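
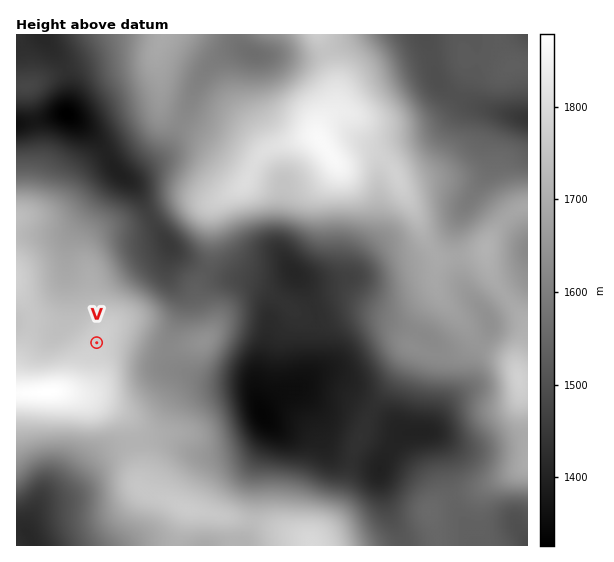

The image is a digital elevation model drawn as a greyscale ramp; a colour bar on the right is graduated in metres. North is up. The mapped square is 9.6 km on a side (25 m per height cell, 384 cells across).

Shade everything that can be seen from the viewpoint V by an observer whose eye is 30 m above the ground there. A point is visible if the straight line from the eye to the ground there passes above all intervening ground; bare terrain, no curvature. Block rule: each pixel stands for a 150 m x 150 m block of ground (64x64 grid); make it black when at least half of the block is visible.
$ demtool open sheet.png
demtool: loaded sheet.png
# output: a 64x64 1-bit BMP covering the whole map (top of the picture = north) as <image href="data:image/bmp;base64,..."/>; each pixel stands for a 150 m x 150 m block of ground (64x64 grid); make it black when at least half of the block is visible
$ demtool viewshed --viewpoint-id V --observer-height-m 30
<image width="64" height="64" href="data:image/bmp;base64,Qk0+AgAAAAAAAD4AAAAoAAAAQAAAAEAAAAABAAEAAAAAAAACAAATCwAAEwsAAAIAAAAAAAAA////AAAAAAAAAAAB+AB/8AAAAAP8AP/wAAAAA/4B/+AAAAAP/wP54AAAB///h/vAAAA////P/8AAAH//////8AAAf/P////8AAB/4P/v//4AAH+AP+f//wAAfwAf5///AAA4AB/j//8AADAAH/P//wAAeAAf+///AAB/AB/7//8AAH8AD////gAAfwAP///+AAB/AAf///4AAD8AA////gPgHgAB///+//AeAAH///7/8A4AAH///v/4DgAAf//+//gfAAA///7/+A8AAD///v/4DwAAP//+//wPgAB//49//AeAAP//D//8AcAA//8P/+AAwAH//g7/wABAA//8HP/gAAAH//gY/+AAAA//+DD/4AAB///4cP/gAAB///jg/8AAAH//+OB/gAAAf//44H8AAHB///Dg/wAB////4GD/AAP////gMP8AB////+AY/gAP////wAcAAB/////AAwAAP///94AAAAA//H/DgAAAAD/4P8MAAAAAfzg/gQAAAAD/PD8AAAAAAf/+fwAAAAAD///+AAAAAAf//HwAAAAAD//4OAAAAAAP//g4AAAAAB//8DAAAAAAH//gEAAAAAA//8AAAAAAAD//gAAAAAAAf/8AAAAAABj//wAAAAAAD///gAAAAAAP//+AAAAAAA///8AAAAAAH///wAAAAAB////gHgAAAA=="/>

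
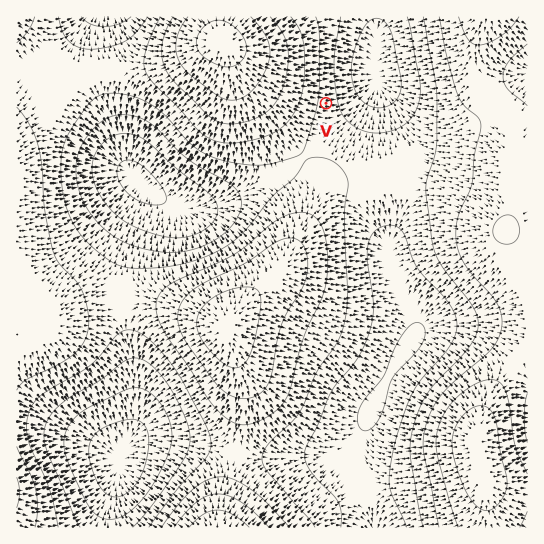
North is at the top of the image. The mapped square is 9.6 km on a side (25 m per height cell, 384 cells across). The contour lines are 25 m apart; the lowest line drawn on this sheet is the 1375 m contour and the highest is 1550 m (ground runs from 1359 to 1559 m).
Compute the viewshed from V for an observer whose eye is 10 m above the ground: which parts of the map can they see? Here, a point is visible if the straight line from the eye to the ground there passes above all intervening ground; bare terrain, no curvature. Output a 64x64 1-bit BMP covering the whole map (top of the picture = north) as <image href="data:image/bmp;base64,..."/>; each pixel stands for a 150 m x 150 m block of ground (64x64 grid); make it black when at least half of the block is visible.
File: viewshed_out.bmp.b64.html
<image width="64" height="64" href="data:image/bmp;base64,Qk0+AgAAAAAAAD4AAAAoAAAAQAAAAEAAAAABAAEAAAAAAAACAAATCwAAEwsAAAIAAAAAAAAA////AAAAAAAAAAAAAAAYAAAAAAAAABgAAAAAAAAAGAAAAAAAAAAYAAAAAAAAABgAAAAAAAAAMAAAAAAAAAAgAAAAAAAAACAAAAAAAAAAOAAAAAAAAAA+AAAAAAAAAD8AAAAAAAAAP4AAAAAAAAA/wAAAAAAAAD/gAAAAAAAAP+AAAAAAAAAf8AAAAAAAAB/wAAAAAAAAD/gAAAAAAAAP+AAAAAAAAAf4AAAAAAAAA/wAAAAAAAAB/gAAAAAAAAD/AAAAAAAAAH8AAAAAAAAAfwAAAAAAAAB/AAAAAAAAAAAAAAB4AAAAAAAAAfwAAAAAAAAP/AAAAAAAAAf8AAAAAAAAA/4AAAAAAAAB/wAABwAAAAB/wAAPgAAAAD/4AA/AAAAAD/4AH+AAAAAH/wAf4AAAAAf/AB/wAAAAA/8AH/gAAAAB/wAf+AAAAAD/AD/8AAAAAH8AP/wAAAAAPwB//AAAAAA/vP/8AAAAAB////wAAAAAD////AAAAAAP///8AAAAAA////wAAAAAD////AAAAAAP///8AAAAAB////wAAAAAP///+AAAAAA///+AAAAAAH///4AAAAAAf///gAAAAAB///+AAAAAAf///4AAAAAD////gAAAAAH///+AAAAAAD///4AAAAAAD///wAAAAAAH///AAAAAAAP//8AAAAAAAf//4A=="/>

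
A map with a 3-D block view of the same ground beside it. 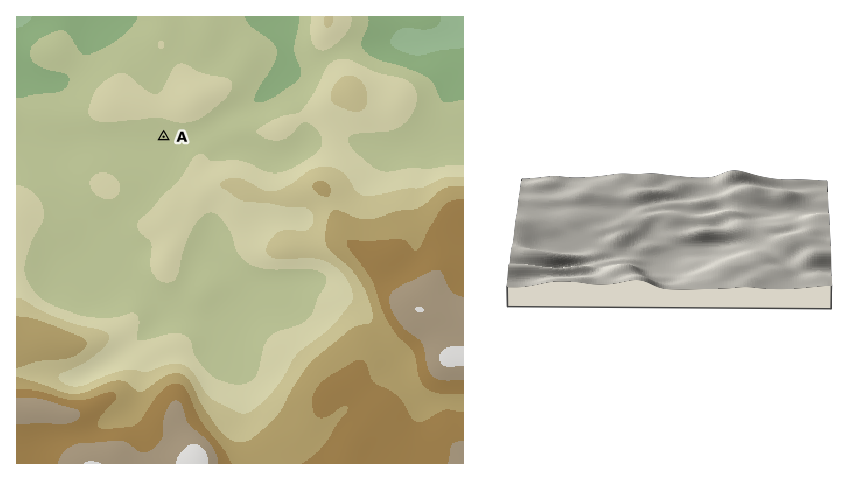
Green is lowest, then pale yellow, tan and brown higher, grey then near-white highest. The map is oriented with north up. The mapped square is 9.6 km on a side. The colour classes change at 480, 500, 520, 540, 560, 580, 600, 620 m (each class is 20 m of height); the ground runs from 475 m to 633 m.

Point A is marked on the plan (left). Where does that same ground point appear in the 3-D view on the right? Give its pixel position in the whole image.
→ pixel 620 207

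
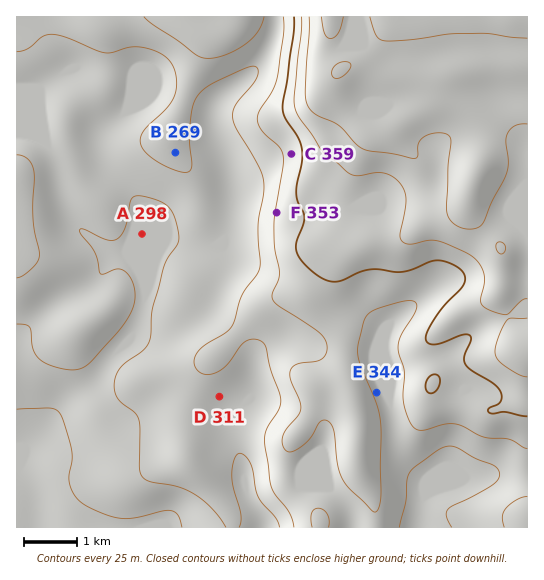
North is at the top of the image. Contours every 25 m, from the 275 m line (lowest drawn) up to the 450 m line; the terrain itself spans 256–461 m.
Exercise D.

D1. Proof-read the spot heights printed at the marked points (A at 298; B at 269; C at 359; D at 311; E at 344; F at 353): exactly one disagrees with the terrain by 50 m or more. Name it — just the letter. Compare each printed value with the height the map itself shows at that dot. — B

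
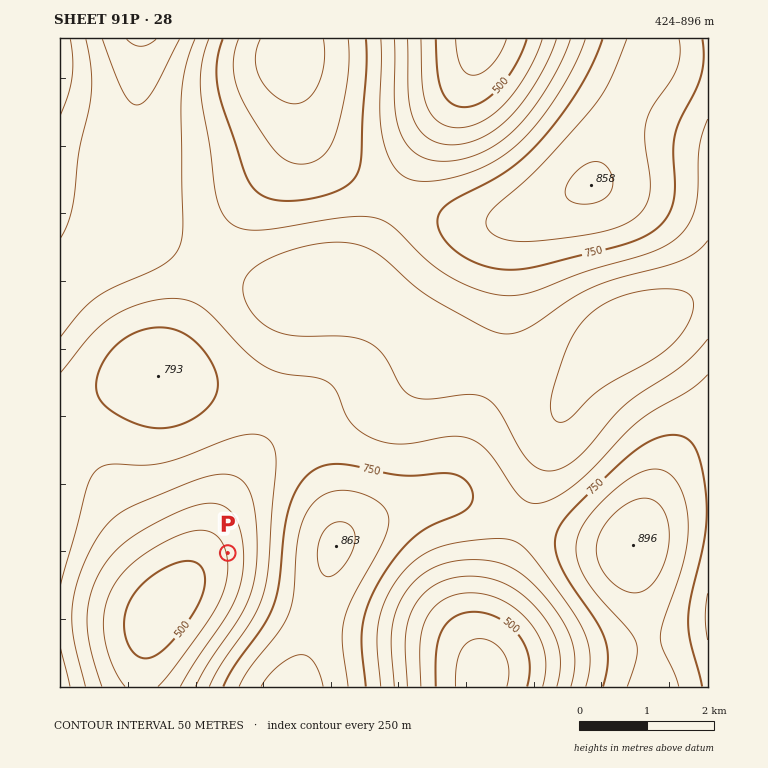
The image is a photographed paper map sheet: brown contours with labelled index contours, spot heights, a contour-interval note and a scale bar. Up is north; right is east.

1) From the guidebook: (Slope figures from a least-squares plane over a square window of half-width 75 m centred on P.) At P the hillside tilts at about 9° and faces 258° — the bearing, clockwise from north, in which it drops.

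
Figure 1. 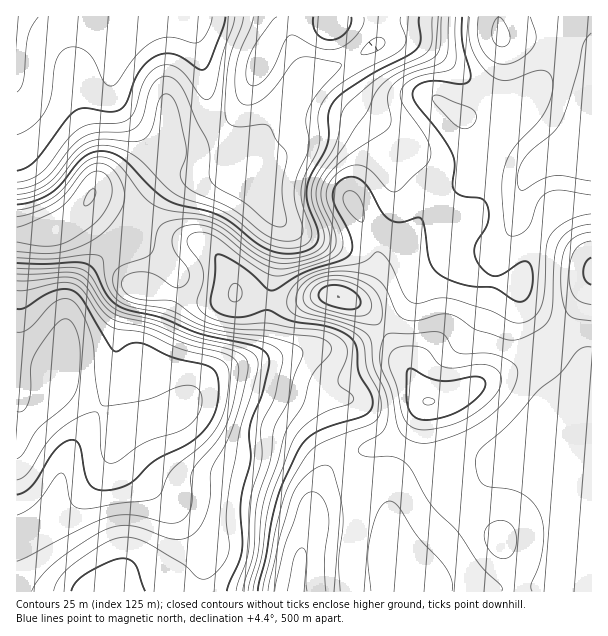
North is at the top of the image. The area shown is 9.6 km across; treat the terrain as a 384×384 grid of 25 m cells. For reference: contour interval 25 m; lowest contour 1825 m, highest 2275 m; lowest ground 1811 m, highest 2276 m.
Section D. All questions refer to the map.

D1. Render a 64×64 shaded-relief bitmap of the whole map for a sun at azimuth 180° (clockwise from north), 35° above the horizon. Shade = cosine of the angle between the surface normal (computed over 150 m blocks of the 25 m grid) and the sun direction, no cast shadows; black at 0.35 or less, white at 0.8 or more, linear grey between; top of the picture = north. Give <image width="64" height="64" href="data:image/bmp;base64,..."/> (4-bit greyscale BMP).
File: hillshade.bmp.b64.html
<image width="64" height="64" href="data:image/bmp;base64,Qk12CAAAAAAAAHYAAAAoAAAAQAAAAEAAAAABAAQAAAAAAAAIAAATCwAAEwsAABAAAAAAAAAAAAAAABEREQAiIiIAMzMzAERERABVVVUAZmZmAHd3dwCIiIgAmZmZAKqqqgC7u7sAzMzMAN3d3QDu7u4A////AHdmZmZ3d3d3d3d3ZlVVZ3d3d3d3d3d3d4iIiIiId3d3ZmZmZmd3d3d3d3dmVUVmd3d3d3d3d3d4iIiJmIiHd3dmZlVVZnd3d3d3d3ZURFZ3d3d3d3d3eIiIiZmZiIh3d2ZmVVVWZnd2Zmd3d2VEVnd3d3d3d3eIiIiZmZiIiHd3ZmZVVVVWZmZWZnd3dlVWZ3eIiId3d4iIiJmYiIiId3d3ZmVURVVVVVVWZ3d3ZlZneIiIiHd4iIiZiIiIiId3d3d2ZlVERERERVZneId2VWZ4iIiIh3iIiZiId3d3d3d3d3d2ZURERERVZmd4h3ZVZ3d3iIiIiIiZiId2Z3d3d3dmd3dlVERERWZmZ3d3dlVnd3d3iIiIiJmId2Zmd3d3d2Znd2ZUREVWZ3d3d3dmVWZnd3eIiIiImIh3ZmZ3d3d3VWd3dlVVVWZ3d3d3d2VVVmZnd4iIiIiIh3dmZnd3d3dVZnd2ZVVWZ3eIh3d2ZVVVVmd4iIiIiIiHd3d3d3d3d1VWd3dmZmZnd3d3d3ZlVEVWZ4iIiIiIh3d3d3d3d3d3VVZnd3ZmZmZmZmd3d2ZVVVZ3iImZmYh3d3d3d3d3d3dmVWZ3d3ZmZlVVVmd3dmVVVmeIiZmZiId3eHd3d3d3d3ZlVnd3d2ZlVURFVnd3dlVVZneIiZmYiIiIiId3d3d3d2VVZ3d3dmZVVERWd4d2VVVVZmd4mamZmZiIiId3d3eHZVVmd3d3dmZVREVnd3ZlVERFVWeaq6qqqZiIiHd3d4d2VVZ3iId3d2ZVVVZ3ZlVVREREV5q7u7uqmYiIiHd3iHZlVneIiIiHd2ZVVmZmZlVVVEVniqu7u7qpmIiIh3eId2ZmeIiIiIiHd2ZVZmZmZmZmZneJmZmqqqqZiIiId4h3dmd4iIiIiIiHdmZmZmd3d3eIiIh3d4iaqpmIiIiHiHd3d3iIiIiIiIh3ZmZ3d3d4iJmZh2ZVZniZmYiIiIh3d3d3eIiIiIiJmId2Znd3d3eImqmHZVVFVneIiIiIiHd3d3d4iIiIiZmZmHd3d3ZmZniZmYdmVUREVmeImYiIiIiHd3iIiImaqru6mYh3d2Zmd4iHdmZlVERFVniIiIiIiIh3iIiImau83d3MupmId3d4h3ZVVmZlVEVWZ4iIiJmIiIiIiZmrvN7v//7cu6qZmZmYdlRVZmZlVVVmZ4iImZmIiImqu8zd7////+3czMzMzLl2VEVWZmZmVVVniJmZmZiJmrze7u7u7//u3czd7u7uyoZURFZmZmZVVVaJmZmZmZmrzv//7tzMzMy7u83v//7KhmVVVVZmVVVVZ4mamZmZqqze//7cupqqqpmZm83u26h2ZlVVVVVVZmZniaqqqqu7u83d3KmHd4iIiHd4mqqHZmZmZlVVVWZmZmeJmru8zMy7qqmYd3Znd3d2ZVRERDM0VmdmZVVmZ3d3d4iZzN3u3LmHZmZmd3d3ZmVDIQAAASRWd3dmZmd4iHd3eIje7v/tuXVERWeIh3ZUQyEAAAABNGZ3d3ZneIiIiHd3eO7v/uyoZURWeJmYdUMhAAAAABNWZ3d3d3eIiZmId3Z33d3d3Kl2VWd4mZhkMQAAAAACRWd3d3d3d4iImZh3Zma7u8u7qYd3d3iIdkMQABESI0Vnh3d3d3d3d3iJmHZVRIiZmqqqmId3dmVTIQESNEVmeIiHdnd3d3d3d4mYdlQzVWd4mqqZiHdlMhAAEjRWd4mZmYdmZ3d4h3d3iZh2VDIjNFeJmZmIdlMgAAAjVmeJmqqph2Zmd4iIh3eIiHdlRAASNXiZmIdlQhAAEjVneImaqph2ZmZ3iIiIiIiIiHdmAAATV4iId2VDIiI0Vnd4iIiIh2ZmZnd4iZiIiImZmYgAABJGd3dmVEREVVZnd4d3ZmZmVmZmZ3eIiIh4iaqqqiIRESRWZlVVVmZmd3d4h3ZURERVZmZmd3iIh3eJqqqqRDMhIjRERVZnd3d3d3iHdUMjNFVmZmZ3d4h3d3iZqqpmVDIREiNFZniIh3d3eId2QyM0Vmd2Znd4d3d2d4iZmWZlQxAAEkVniIh3eId4iHdUQ0VWd3d3eIiId2Zmd4iIZmZUIQASNWd4d3eIiIiIh3ZVVWZ3d4iImIiHdmZmd3dmZmVCERI1Z3d3d4iIiIiIh3ZmZnd4iZmZiId2ZWZnd2ZmZlQyI0Vnd3dneJmIiIiId2Zmd4iZmZiIiHdmZmd3ZmZmZURERWd3dmd4mZmHd3d3dmZ3iZmZiIiId3ZmZ3dmd3dmVVVWZ3d2ZniZmYh3ZmZmZ3iJmZh3d3iId3Z3d3d3d3ZmZmZmdmZmd5mpmHdlVVVmeImYh2ZneIiHd3d3d3d3d3ZmZmZmZmZ3iaqZh2VERFVmZ2ZlVWd4iIh3d3d3d3d3d3ZmVVVVZnd4mZmIdlRDM0REMzRWZ4mZmIh3d3d3d3d3d2VURFVmd3eJmZmIdlQyIhERI1aJmqqZiId3d3d3d3d3ZURERWZmZ3iJmZmYdkMhEREkZ4mqqqmYh3d3d3d3d3dmVERVZmZmd4iaq7qYZUMyI0V4maqqmZiId3d3dmZ3d3ZVVVZmZVZneJmru6mHZlVVZniZmZmIiIh3d3d2Znd3d2ZmZmZlVWZ4iZq7qpmId3d3eIiIiIiIh3d3d3d3d3d3d2Z3d2ZmZneIiZmZmYiIh3d3d3d3d3d3d3d3d3d3d3d3d3d3ZmZnd3iIiZiIiIiHd3d3d3d3d3d3"/>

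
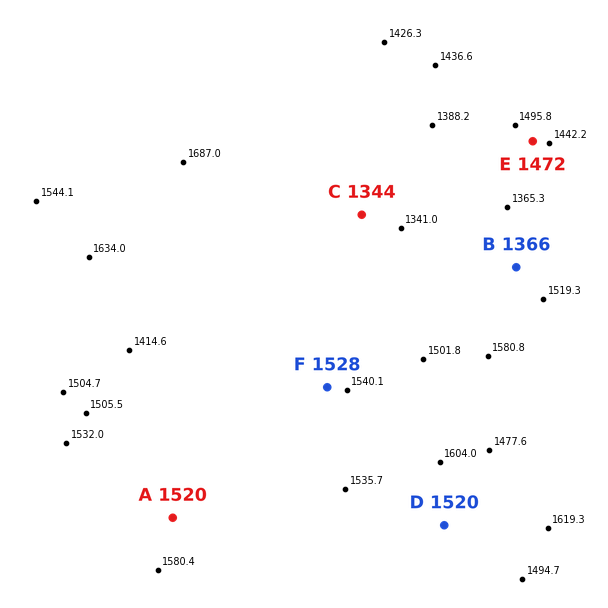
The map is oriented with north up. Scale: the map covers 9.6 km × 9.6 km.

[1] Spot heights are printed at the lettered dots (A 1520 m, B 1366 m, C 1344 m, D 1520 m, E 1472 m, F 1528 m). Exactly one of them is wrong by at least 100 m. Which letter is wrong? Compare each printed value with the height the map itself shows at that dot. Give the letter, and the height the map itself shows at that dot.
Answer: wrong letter B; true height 1491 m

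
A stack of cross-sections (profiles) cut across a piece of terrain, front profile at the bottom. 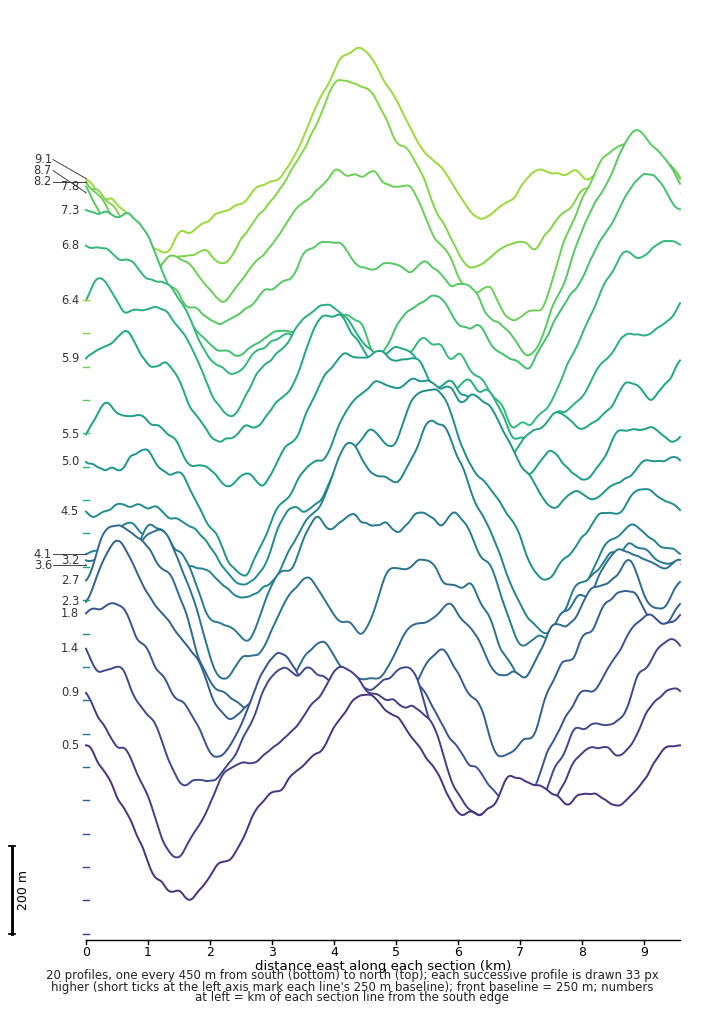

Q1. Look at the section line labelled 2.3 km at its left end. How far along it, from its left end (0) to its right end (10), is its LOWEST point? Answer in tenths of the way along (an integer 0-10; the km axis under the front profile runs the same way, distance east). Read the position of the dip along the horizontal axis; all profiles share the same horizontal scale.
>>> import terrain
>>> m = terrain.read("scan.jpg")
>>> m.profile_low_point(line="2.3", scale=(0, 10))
7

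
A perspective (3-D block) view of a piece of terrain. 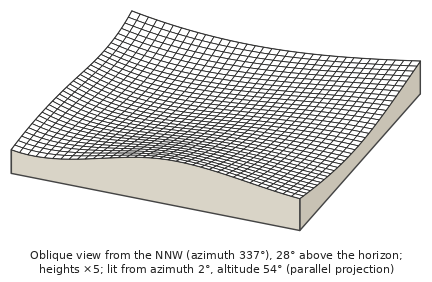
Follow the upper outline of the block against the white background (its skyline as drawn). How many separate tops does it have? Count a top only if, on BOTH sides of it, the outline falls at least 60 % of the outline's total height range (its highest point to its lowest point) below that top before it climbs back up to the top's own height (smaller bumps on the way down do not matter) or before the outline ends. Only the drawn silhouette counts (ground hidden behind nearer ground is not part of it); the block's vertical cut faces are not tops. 0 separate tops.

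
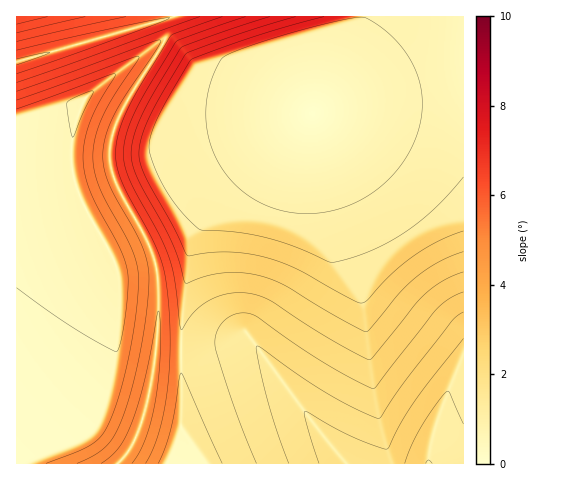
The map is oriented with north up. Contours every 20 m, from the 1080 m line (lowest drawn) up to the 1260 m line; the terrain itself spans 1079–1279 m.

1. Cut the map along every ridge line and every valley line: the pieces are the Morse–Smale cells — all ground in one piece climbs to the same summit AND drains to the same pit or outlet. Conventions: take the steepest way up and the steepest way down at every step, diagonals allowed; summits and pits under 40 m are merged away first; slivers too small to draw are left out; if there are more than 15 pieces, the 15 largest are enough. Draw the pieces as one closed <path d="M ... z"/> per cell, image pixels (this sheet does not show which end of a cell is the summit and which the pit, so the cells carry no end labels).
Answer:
<path d="M463 16l-100 0-20 44-28 51-56 50-67 70-2 5-1 36-7 53 0 107-11 24 0 8 293-1z"/><path d="M362 16l-191 0-11 5 5 17-1 4-37 59-12 24-6 23 1 19 5 15 33 60 7 18 3 19-1 63-8 54-14 44-16 24 50 0 13-32 0-107 7-53 1-36 2-5 67-70 56-50 30-56 16-34z"/><path d="M159 21l-143 41 1 57 63-10-9 34 1 30 8 26 34 63-44 52-26 44-10 28-6 24-5 37 1 17 94 0 15-19 11-31 7-30 6-42 1-63-3-19-7-18-33-60-5-15-1-19 6-23 12-24 37-59 1-4z"/><path d="M80 108l-64 11 1 345 6-1 5-53 6-24 10-28 26-44 22-28 22-23-34-64-8-26-1-30z"/><path d="M169 16l-152 0-1 45 145-40z"/>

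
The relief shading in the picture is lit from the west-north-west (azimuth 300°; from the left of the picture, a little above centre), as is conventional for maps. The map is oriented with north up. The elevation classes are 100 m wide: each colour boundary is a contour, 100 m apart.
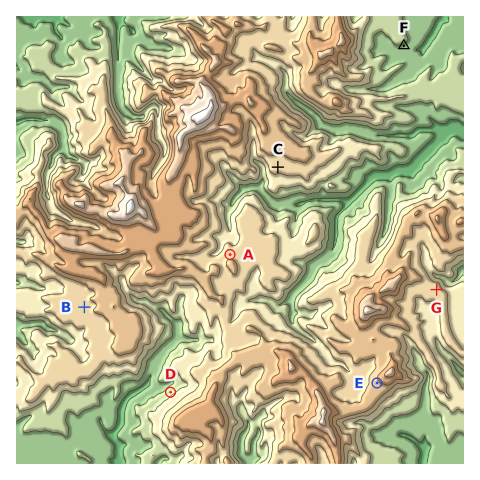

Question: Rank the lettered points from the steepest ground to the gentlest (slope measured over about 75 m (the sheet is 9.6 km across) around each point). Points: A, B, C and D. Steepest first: D A C B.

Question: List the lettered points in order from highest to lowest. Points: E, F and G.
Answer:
E G F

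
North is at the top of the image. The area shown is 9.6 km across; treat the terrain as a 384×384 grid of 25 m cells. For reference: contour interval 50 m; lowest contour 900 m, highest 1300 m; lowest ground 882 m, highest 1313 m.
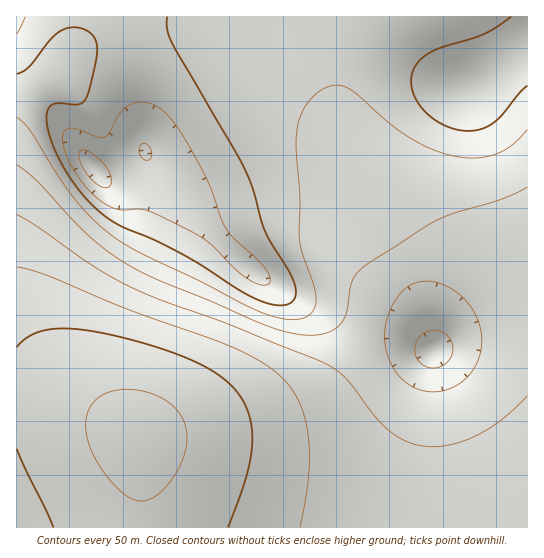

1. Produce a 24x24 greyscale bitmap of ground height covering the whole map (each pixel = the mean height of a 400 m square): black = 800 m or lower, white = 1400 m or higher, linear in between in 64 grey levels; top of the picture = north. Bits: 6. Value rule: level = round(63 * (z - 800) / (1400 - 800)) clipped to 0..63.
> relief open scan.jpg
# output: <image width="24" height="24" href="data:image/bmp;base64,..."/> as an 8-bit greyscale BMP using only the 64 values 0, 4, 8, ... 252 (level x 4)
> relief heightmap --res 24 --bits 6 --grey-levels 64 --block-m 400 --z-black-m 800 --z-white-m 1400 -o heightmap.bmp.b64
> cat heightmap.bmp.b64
<image width="24" height="24" href="data:image/bmp;base64,Qk12BgAAAAAAADYEAAAoAAAAGAAAABgAAAABAAgAAAAAAEACAAATCwAAEwsAAAABAAAAAAAAAAAAAAEBAQACAgIAAwMDAAQEBAAFBQUABgYGAAcHBwAICAgACQkJAAoKCgALCwsADAwMAA0NDQAODg4ADw8PABAQEAAREREAEhISABMTEwAUFBQAFRUVABYWFgAXFxcAGBgYABkZGQAaGhoAGxsbABwcHAAdHR0AHh4eAB8fHwAgICAAISEhACIiIgAjIyMAJCQkACUlJQAmJiYAJycnACgoKAApKSkAKioqACsrKwAsLCwALS0tAC4uLgAvLy8AMDAwADExMQAyMjIAMzMzADQ0NAA1NTUANjY2ADc3NwA4ODgAOTk5ADo6OgA7OzsAPDw8AD09PQA+Pj4APz8/AEBAQABBQUEAQkJCAENDQwBEREQARUVFAEZGRgBHR0cASEhIAElJSQBKSkoAS0tLAExMTABNTU0ATk5OAE9PTwBQUFAAUVFRAFJSUgBTU1MAVFRUAFVVVQBWVlYAV1dXAFhYWABZWVkAWlpaAFtbWwBcXFwAXV1dAF5eXgBfX18AYGBgAGFhYQBiYmIAY2NjAGRkZABlZWUAZmZmAGdnZwBoaGgAaWlpAGpqagBra2sAbGxsAG1tbQBubm4Ab29vAHBwcABxcXEAcnJyAHNzcwB0dHQAdXV1AHZ2dgB3d3cAeHh4AHl5eQB6enoAe3t7AHx8fAB9fX0Afn5+AH9/fwCAgIAAgYGBAIKCggCDg4MAhISEAIWFhQCGhoYAh4eHAIiIiACJiYkAioqKAIuLiwCMjIwAjY2NAI6OjgCPj48AkJCQAJGRkQCSkpIAk5OTAJSUlACVlZUAlpaWAJeXlwCYmJgAmZmZAJqamgCbm5sAnJycAJ2dnQCenp4An5+fAKCgoAChoaEAoqKiAKOjowCkpKQApaWlAKampgCnp6cAqKioAKmpqQCqqqoAq6urAKysrACtra0Arq6uAK+vrwCwsLAAsbGxALKysgCzs7MAtLS0ALW1tQC2trYAt7e3ALi4uAC5ubkAurq6ALu7uwC8vLwAvb29AL6+vgC/v78AwMDAAMHBwQDCwsIAw8PDAMTExADFxcUAxsbGAMfHxwDIyMgAycnJAMrKygDLy8sAzMzMAM3NzQDOzs4Az8/PANDQ0ADR0dEA0tLSANPT0wDU1NQA1dXVANbW1gDX19cA2NjYANnZ2QDa2toA29vbANzc3ADd3d0A3t7eAN/f3wDg4OAA4eHhAOLi4gDj4+MA5OTkAOXl5QDm5uYA5+fnAOjo6ADp6ekA6urqAOvr6wDs7OwA7e3tAO7u7gDv7+8A8PDwAPHx8QDy8vIA8/PzAPT09AD19fUA9vb2APf39wD4+PgA+fn5APr6+gD7+/sA/Pz8AP39/QD+/v4A////ALS8xMjQ0NDMyMC8tKyopKCgnJycnKCgoLjAyMzQ1NDQzMS8tLCopKCcnJycnJycoLzEyNDU1NTQzMjAuLCopKCcmJiYmJicnMDIzNDU2NjU0MjAuLCopJyYmJSUlJiYmMTI0NTU2NjU0MjAuLCopJyYlJCQkJSUmMTI0NTU1NTUzMjAuLCooJiUkIyIiIyQlMTIzNDQ0NDMyMS8tKyknJSQiIB8gISMkMDEyMzMzMjEwLi0rKSclJCIgHRscICIjMDAxMTEwLy4tKyknJSMiIiEfGxgbHyEjLy8vLy4tKyooJiMgHR0eICAfHRscHyEiLS0tLCooJiQiHxsXFRgcHyAgHx4fICEiKysqKCYjIR4bFxIQEhgdHyAgIB8gICEiKSgnJCEeGxgVEQ8QFRodHx8gICAgISEiJyUjIBwYFRMRDxATFxsdHh8fICAgICEhJSMgGxQSEQ8PEBIVGBsdHh4fHx8gICAhIiAbEg0ODg0OEBMWGBscHR4eHx8fHx8gIB0VCwsMDA0PERQXGRscHR0eHh0dHR0eHhkPCw0LCw0QExUXGRscHB0dHBsaGhocGxUPEA8MDA8SFBYYGhsbHBwbGhgWFhcZGRUUFBEPDxEUFhcYGRobGxsZFxQSEhQXFxYWFRMREhMVFhcYGRoaGhoYFRMRERIVFRYWFRQTExQWFxgYGRkaGhkYFRMSEhITExUWFRUUFBUWFxcYGRkZGRkYFxUUFBMTERQVFRUVFRUWFhcYGBkZGRkZGBgXFhUUA=="/>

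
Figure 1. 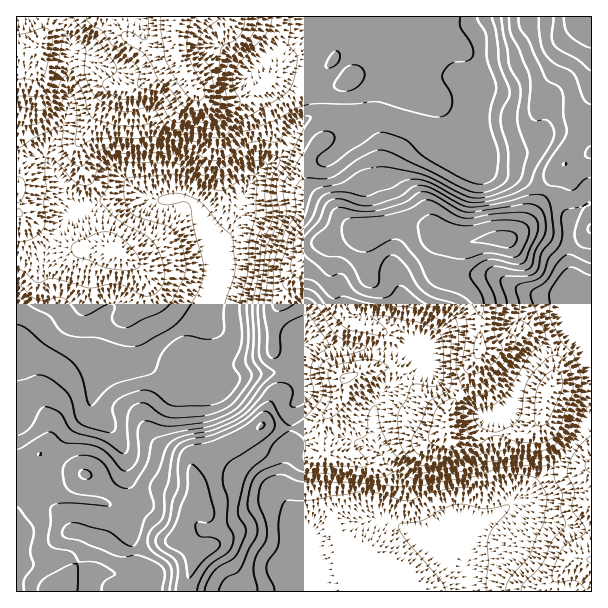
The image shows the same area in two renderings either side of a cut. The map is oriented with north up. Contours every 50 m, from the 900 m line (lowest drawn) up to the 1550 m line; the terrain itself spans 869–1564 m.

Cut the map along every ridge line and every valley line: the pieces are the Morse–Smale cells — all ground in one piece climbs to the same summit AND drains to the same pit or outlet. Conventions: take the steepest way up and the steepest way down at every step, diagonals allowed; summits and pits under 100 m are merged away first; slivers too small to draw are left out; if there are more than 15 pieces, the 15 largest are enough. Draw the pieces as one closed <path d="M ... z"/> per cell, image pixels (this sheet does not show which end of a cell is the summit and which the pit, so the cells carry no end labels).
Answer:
<path d="M333 115l-16 0-12 5-11 12-12 23-24 16-16 26-4 16-8 15-10 11-8 20-4-10-4-31-8-14-11-6-29 2-15-4-18 0-28 8-17 0-12-12-16-28-5-6-24 2-5 2 1 430 117-1 0-9-2-6 2-3 0-16-6-33-12-16-12-5 6-3 12-21 4-24-14-26-16-13-5-8 5-22 0-12-21-25 14 1 34 12 21 2 15 8 18 14 9 2 30-2 18-8 12-4 27-1 20-6 7 10 4 15-12 15-1 21 18-1 9-5 18-17 7-22 4-5 31-11 12 0 8 3 31 33 16 11 1 17 9 7 18 0 22-5 26 0 13-6 6-5 6-24 8-21 0-8-6-13-15-19-9-3-9 3-14 9-9 3-12 0 1-37-3-10-14-16-18-10-2-6 1-13 5-12 3-3 18 0 9-2 29 0 16-10 15 0 9 4 35 0 8-6 0-24-4 0-18 14-10-17-8-8-31-17-24-2-50-20-13-8-14-16-9-4-25-8-17 0-9 4-6 0-7-4z"/><path d="M591 229l-7 5-35 0-9-4-15 0-16 10-29 0-9 2-18 0-7 9-2 13 2 12 18 10 14 16 3 10-1 36 12 1 32-15 9 3 9 10 11 18 1 12-8 21-5 21-7 8-13 6-26 0-22 5-18 0-9-7-1-17-16-11-31-33-8-3-12 0-31 11-4 5-7 22-18 17-9 5-19 2 0 15-8 38 0 13 28 44 10 31 4 22 268-1z"/><path d="M468 16l-451 0-1 145 29-3 5 6 16 28 12 12 17 0 28-8 18 0 15 4 29-2 6 2 5 4 8 14 2 10 0 14 6 17 8-20 10-11 8-15 10-28 13-17 15-8 6-5 12-23 11-12 12-5 25 1 12 6 6 0 9-4 17 0 25 8 15 8 9 2 14-2 9-4 8-10 4-10 0-17 8-16 3-20-3-21-9-13z"/><path d="M89 350l-11 1 18 23 0 12-5 22 5 8 16 13 14 26-4 24-12 21-6 3 12 5 12 16 6 33 0 16-2 3 2 6 0 9 52 1 1-10 9-28-15-15 0-6 6-21 12-14-5-28 24-20 34-17 9-7 29 2 2-21 12-15-4-15-7-10-20 6-27 1-12 4-18 8-30 2-9-2-18-14-15-8-21-2z"/><path d="M591 16l-121 0-1 7 9 13 3 15-3 26-8 16 0 17-4 10-8 10-15 6-17-2 2 7 10 9 20 8 39 16 24 2 31 17 8 8 10 17 9-8 12-6z"/><path d="M272 426l-11 0-9 7-34 17-24 20 5 28-12 14-6 21 0 6 15 15-9 28 1 10 136-1-4-21-10-31-28-44 0-13 8-38 0-15z"/>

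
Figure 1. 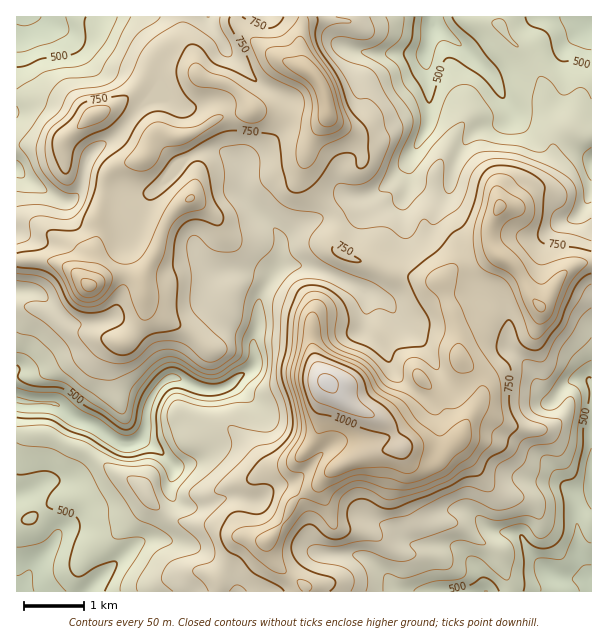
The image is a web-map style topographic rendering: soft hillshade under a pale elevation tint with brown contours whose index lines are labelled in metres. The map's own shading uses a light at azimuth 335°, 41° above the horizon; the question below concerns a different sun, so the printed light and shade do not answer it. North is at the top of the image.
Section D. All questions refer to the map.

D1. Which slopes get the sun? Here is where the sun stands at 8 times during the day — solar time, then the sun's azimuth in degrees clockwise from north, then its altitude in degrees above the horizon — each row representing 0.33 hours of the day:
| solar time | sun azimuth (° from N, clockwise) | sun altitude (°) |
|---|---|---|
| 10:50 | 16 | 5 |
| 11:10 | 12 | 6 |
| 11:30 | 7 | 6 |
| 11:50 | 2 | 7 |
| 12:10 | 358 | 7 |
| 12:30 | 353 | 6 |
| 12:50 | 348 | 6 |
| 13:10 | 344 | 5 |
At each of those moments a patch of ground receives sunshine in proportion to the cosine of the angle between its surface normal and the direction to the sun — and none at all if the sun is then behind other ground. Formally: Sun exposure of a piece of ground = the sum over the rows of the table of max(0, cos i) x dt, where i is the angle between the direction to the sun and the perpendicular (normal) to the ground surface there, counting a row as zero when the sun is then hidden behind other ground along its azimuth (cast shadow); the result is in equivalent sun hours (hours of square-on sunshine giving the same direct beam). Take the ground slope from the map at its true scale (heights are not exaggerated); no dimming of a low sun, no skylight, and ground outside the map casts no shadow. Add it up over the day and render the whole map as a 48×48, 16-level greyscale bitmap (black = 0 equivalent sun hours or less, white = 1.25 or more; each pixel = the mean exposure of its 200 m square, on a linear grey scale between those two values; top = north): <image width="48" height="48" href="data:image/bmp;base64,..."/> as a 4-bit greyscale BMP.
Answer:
<image width="48" height="48" href="data:image/bmp;base64,Qk32BAAAAAAAAHYAAAAoAAAAMAAAADAAAAABAAQAAAAAAIAEAAATCwAAEwsAABAAAAAAAAAAAAAAABEREQAiIiIAMzMzAERERABVVVUAZmZmAHd3dwCIiIgAmZmZAKqqqgC7u7sAzMzMAN3d3QDu7u4A////ACIQABVUMhEAEQAAAkIQAAAAAAAAASEjMxEiEAFnZUMjUgAAJnQQAAAAAAAAAhAAEQAkQgAVdniZYQABMhAAAAAAAAAAEQAAEAAEVCEBNodkIAAAAAAAAAAAAAAAIQAAEAABRUMQAAAAEiRjAAAAAAAAAAAAAAAAEBEAEzMgAAEjR5rJEAAAAAAAAAAAAAASIUMQATIhAEiHiJqYMAAAAAAAAAAAAAAjI1UyIiEAA5URNmRGYQAAAAAAAAAAARNDJBI0QyAANndmQQACQhAAAAAAAAAAJEQgEwABERAldlaYh1MQACEAAAAAAAAAAQAAAgAAABWru0AleJdTEAMxAAABIQAAAAAAEgAAATMQIwABNXiZhAABIhERNAAAAAAAERABRBAAAAEiI0iqlyAAACVmVjESEAABImVWMAAAAAJEM1eGVBAAAAOamHUxATQyIqhhAAAAABI1ZWZTIQAAAUeYh5ghN5qEISAAAAAAAAMyN4dBEQABSbuYVHhSQyEkMgAAAAAAAAAAAFYxAAATSv+zFVVUMhACQgAAAAAAAAAAABeCEjNFecxRViJGQQAAEQAAAAAAAAAAAAFkVnrf/aZIlAFHYgAAAAAAAAAAAAAAAAEUeL///YWbczR3cwAAAAAAAAARAAACVTETRq3u2VaZVXdkIAAAAAAAAAJlAAAmdRA0RFVVZUZkRVZCAAAAAQAAAAAjABNmQhEjRWUjRWUyIkVCAAAAABAAAAABATRUMzETaKZWZlQhElUyAAEQABAAAAABEzMzMyElacy5QhEREkQxACdAAAAAAjEBNEMyNEEWi/+SAAASEjMgAFlxAAAAO9lEUzQiI0MTapMAABNGdkIQAGiWADM33amYghEAAAERIQABJFZnmGQQFoebldyZh2ZmdSAAABIRIRI2ZlVmd2QjmWaKzHU1iXVEViAAATMyEkVmZlVlZ2UzMRSKqiSLpjRDRjAAAkVCABRkRmZlV3ZSAAFGqHmpiVRDRlAAJlQgAAAjRWd2Z4d0ABIQKKphBXQzJIYid0IAAAASEkRnZnZmeHQRFqYQAWMhAWqXUxEBEAAAADRWVGZXqpVGVkEAADIAAASXQgARIQAAAARlQ1Z6qHm7hwARECcxAAAmIAASIQABIQFYdFit/v/IdQIhEASYUgAAAAABIxAAIxAnlkiu/9pmQFVTEABIYwAAAAABMxAAFEEDmFWrzJVDEXebYQAWhnuTAAAAEiABRVUhd2NWeGVURWactiACi7mIUhABABEnllVkVmQzVUVmZSRWjOpCRmMRRDVSAAJpdniHVVZnYzRWZVVWnv/FIzIAADlgAAOHVniHZWZnUjRFVXd4q7upQzIBNZcQAAenVmV3ZmeWIzRVZpmbyoZWUzRXvZIAAW3IiZdnZWmCEjRneJqqqYh2ZDWJlyATec2lQ0VEVoUQEjVomYmYdmd2d0R4YgF8uJcQAAABSFABI1VViGd3U0Z3iYeJYCe8qVEAASEjVQABJXdlVlVTI1ZneId4U2mpd0IjRlQiMQI0RVZlQw=="/>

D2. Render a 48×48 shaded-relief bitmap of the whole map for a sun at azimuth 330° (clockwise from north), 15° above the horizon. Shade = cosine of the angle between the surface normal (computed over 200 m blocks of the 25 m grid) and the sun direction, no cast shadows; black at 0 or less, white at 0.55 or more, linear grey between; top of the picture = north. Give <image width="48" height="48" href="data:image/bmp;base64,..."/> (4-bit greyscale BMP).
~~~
<image width="48" height="48" href="data:image/bmp;base64,Qk32BAAAAAAAAHYAAAAoAAAAMAAAADAAAAABAAQAAAAAAIAEAAATCwAAEwsAABAAAAAAAAAAAAAAABEREQAiIiIAMzMzAERERABVVVUAZmZmAHd3dwCIiIgAmZmZAKqqqgC7u7sAzMzMAN3d3QDu7u4A////AHh2U2vLqXdmdlVDWah2VVMhAAEjVVZ3ZmiYdEi8upmIhmVEaaqYZUQyERIzVEVlVUaalkSLy7u7p1VEWJmYdUREREREVEMzRDNqqWVHq7qql1ZSNWUzM0VVVUNGZUESREM3qodUaId4mYmlAkMQJFVVRDNWZUMSRWVEeYh1RGeJq7zrIDQ0VVRFVURUISQjV4dkV4iHVHmqvLvegRNEVTEjRWVCEBQzWJmHZ3d3ZpqZmpidxiERMyAAACMzREVEV2iZiHdndpy6mHZpunIAASAAAAAkVmZUNUVnd3eap3zcy6hnd6gAABEAAAATRVQyE1RVVovv+4iqvMuqlHuTASIjMQABEjMhAVRFZ6zv/oVnirze+0jKdlVDZiAAASIhAGZnq7p2zIdmeJvf/4R5h3h2eXISIRESELuqzKYQW5iHd4m8/6Q0RFeJmqYzNFZSAO7sljIQO7maqpmazIQiRWd4mspTRXu3ELqoUhIwDPzO/sqJqnQkaKqYiKt0NFerUDEBIzRRBv/LzvyomYVFWLyneImWMzM5g0IQJERBAHthAq7rq7mIZpy3eHeHQzMSZHdlVVMgAAEQAAnt7+3MuIq6mXZ3dDIgEVZ3dlQQAAAjEAOt//7u25rMqod3djEiEUVmd3dSAAFGZBOc79qsyom8u6h2ZkABI0VmeJqnMBNohiOc3aZWmYiZqphlV2EAI1VnZVipUzV4djKL3rU0aJiIiYd2Z3MAAneHQAFoZVV3dkN739hVeJiHeId3d3YAAYiIUAA3ZVRXd1Nr3/yYeHd3Z3d3d4lQAURWdzAndVVWiGRb3/2oZWZ4hmZmVpqRAAA2rbdohFZWd2VHvMp1RWeKuXZkNYrIEFZ63bmatTVmVVVFeHZVZniby5h1V4m8lsu7zJiKuDNmVEVVd3d4iIiau6mXiIm8zMuru5d4qkJGVVZmeJqYmYiZq6qnZlaby6q83Jdnm2ATVWd2Z4mYiZmZm7zIMiJYu6vM7qd3i6MBVmZmVWeIiJmqmszrQiIjasy5nsd3ecpCV3ZmVEVneIirmbzdl2QyJruEOshmZ762VmdnZDRVNHiamKzduYdmRLhkFshUM3vIVWeIdTNEMSebl5zfyqqZdZh2NMyWMTepZmeJhzJGYwOMt4zv/cy5dHmnMY3bhCFGZVZ4mFIlZSBL2nvf/tyoY5vKQBe9t1MRIzRXmmECVlEH3Ii83bqXZLz/swBb2pqVESElipIBVmUTvJZ4q6mYd6vv+1InzLu7hVM1erYkd2ZUm6hmeZmZiIm9/+tlipiImIh2ebhFiHd2m6l3iIiJmJmr3//YZ4dlZ4qWVndUeHd3m6mIiIiImLu83e7sh4h2eJl0I1dmiHZ4q6qYiIiImczN3czMp4mpq6llVXh4qYdoq6qXd3eJqszMzMzLuYm5mpiJqYiIiHZWq6mGZ3d5qrzLu7zMy5mpiHm92nVVQyIji5dnd4dnmqqqqavMzLqql4rO2lIjMyISenVnd4h2eJmqmJvMvcuqt4rN21EjRVQieWVmZ4mHdw=="/>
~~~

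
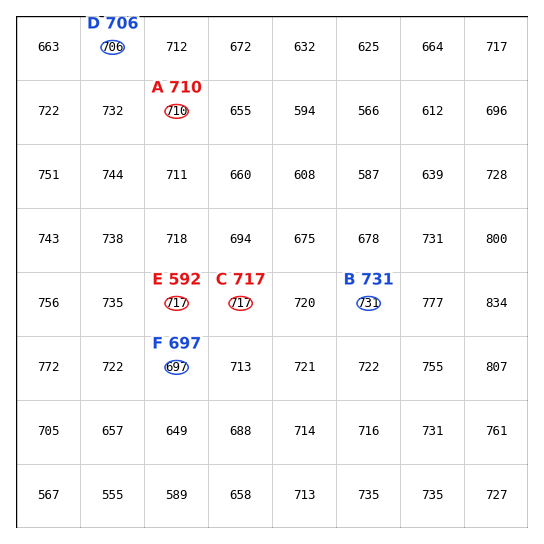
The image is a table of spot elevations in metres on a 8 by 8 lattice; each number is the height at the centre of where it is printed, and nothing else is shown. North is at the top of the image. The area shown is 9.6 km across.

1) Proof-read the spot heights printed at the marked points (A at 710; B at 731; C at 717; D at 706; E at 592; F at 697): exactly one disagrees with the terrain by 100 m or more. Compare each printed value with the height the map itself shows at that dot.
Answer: E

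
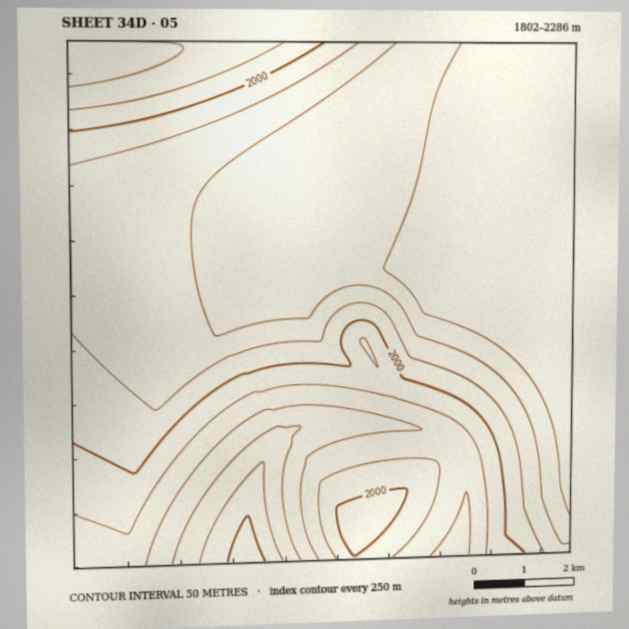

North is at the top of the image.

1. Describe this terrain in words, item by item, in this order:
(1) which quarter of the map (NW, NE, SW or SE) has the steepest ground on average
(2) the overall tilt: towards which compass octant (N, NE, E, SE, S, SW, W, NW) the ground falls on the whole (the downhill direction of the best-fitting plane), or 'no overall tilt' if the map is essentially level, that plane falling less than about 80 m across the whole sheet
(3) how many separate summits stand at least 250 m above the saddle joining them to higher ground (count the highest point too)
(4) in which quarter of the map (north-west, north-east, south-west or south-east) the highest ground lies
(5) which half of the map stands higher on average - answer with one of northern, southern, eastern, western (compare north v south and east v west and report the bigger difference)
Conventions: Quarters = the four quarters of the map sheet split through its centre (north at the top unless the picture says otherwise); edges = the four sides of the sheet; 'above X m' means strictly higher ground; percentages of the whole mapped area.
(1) Slopes are steepest in the south-east quarter.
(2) The general tilt is down to the north-east (the land rises towards the south-west).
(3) There is 1 summit with 250 m or more of prominence.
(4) The highest point lies in the south-west quarter of the map.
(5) Taken as a whole, the southern half is higher than the northern.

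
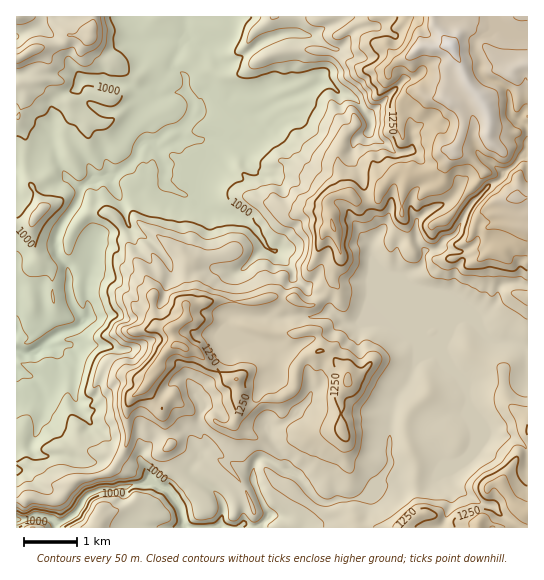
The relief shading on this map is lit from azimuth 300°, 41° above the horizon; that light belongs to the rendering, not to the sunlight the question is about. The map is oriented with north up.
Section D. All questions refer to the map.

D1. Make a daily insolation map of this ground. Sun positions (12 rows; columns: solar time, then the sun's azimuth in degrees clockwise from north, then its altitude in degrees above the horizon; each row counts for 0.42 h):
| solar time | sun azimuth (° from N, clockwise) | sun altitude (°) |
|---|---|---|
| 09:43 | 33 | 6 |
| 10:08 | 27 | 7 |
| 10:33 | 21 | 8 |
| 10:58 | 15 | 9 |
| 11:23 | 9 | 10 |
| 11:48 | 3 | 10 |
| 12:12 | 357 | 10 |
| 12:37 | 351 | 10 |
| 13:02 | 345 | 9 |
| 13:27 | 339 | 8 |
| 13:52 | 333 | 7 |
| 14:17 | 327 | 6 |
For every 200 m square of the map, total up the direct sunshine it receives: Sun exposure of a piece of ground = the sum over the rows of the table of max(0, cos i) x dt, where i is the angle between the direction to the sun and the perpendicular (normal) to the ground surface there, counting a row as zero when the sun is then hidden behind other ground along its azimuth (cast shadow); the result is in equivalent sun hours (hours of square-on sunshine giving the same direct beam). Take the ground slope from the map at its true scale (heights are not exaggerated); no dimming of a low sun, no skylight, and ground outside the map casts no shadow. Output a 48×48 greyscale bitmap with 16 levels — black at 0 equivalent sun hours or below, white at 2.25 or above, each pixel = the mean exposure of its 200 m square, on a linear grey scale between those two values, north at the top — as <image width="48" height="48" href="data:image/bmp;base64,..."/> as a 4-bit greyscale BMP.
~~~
<image width="48" height="48" href="data:image/bmp;base64,Qk32BAAAAAAAAHYAAAAoAAAAMAAAADAAAAABAAQAAAAAAIAEAAATCwAAEwsAABAAAAAAAAAAAAAAABEREQAiIiIAMzMzAERERABVVVUAZmZmAHd3dwCIiIgAmZmZAKqqqgC7u7sAzMzMAN3d3QDu7u4A////AFdAGbdDRCESEAEABZZERVV4m4EBdodqUQAAAFlkI0aBMyIxQhMyRmiIm/2rru+jFEJEEAnMtopAJGFDcTImVWdmeL//u6MBa96mUAABO4MANzFWUzNlIyI0VmeIhzMiicqKqFIAAAACUiRHI2liMzI0VVVVZ77YeFeZz9yjIQATM0RTFmICIhIzRURFVp3/dpuphUNVEAACMzMiAREREQFFVDRURFibpWhlVFd3EAIiMiAAAjEREQFEREZUQ1WJt1aahodkIABlIgABRUQzMRRERFZUVVVWUnWIZnYjEAAAEQMSMSaHZndURFVVZlVDNZdnenZSAAAQAnUgAAFWdmVERFREVVQhJ3dniENEEAQSICIkMAAVVDESNGQjRFQzjWZmhjEWkwJSAAI0WHQTVSASJGZVVVVXqndVdoNEiDAAAAEURncyJUMhI1ZmZVVWZmRVZnZXrXIAABv5RFVRE3hhE0Z2VURFRXuHdnp6vOUAAau8hldgA5zFNEVlVDRodjOIZovGIFoQSpZnZlWIR72uuGVVVEeJh1IEZVIAAASd6lRVQzIVrZqrllVVVmZVQzMgJ5q2mDNTESRCNniGZ8mIZVVURVRDIzNCE1eMqa3nRTRnZmdoqDNERVVERDIiETMzZSMgJnqVUQAAABABEQJERVREMhAAAEVFYzM0hjWu3cq8lTaLYTNERERDEAAAAkVFVEWKd7vv/+7c3s2zMkVEREMgAAAAFDITQ0Z0Z6l3mZibm6ZAMxEzMyEQAAAAAEIVMkVFd6dkNEEEu9pkAQEzIQAQASAAADNnE0RYa2clh1QiemaYADYhERElhEQRECJDIzRViINrrMqIYxEmEEQAESMAFBRVIREiQyElljrtzN78YgACMEEAEQAABFEREVIRNgACZu7c26u2EQAUdXEAAAB0EHNDRJkgF2RanbqZl2QgASUjWEAAAkAqoUYzNGnJM4i6h2d2ZUIRJYqJdxBCEiEANghzIkWbpomGVWZlRVV6usnM7Jq2ISIxAiCMiGdUciZ2ZlVVVVeZvJhnrd6HcjEkECEFmVZ2MkI0dlVVVVZYdDV4dplol3hiAAMwWkRVJTMyJmZFVVV3d2iYdnmKv+tRECQAFkRVRSM1RWVmZVVlaKmJqWe9ogNGZUEFQyREUyIkUzRFVVVVVoeKqnNYESNZpjJGUhIzMjIiRDNFVURVZWiYaJUUZDNVVjRFl0ISI2d1NVQzVVVVVVVniKdBRTEAA0NXUiEhJWQSRFZVVVVERFRFZ5kgBCEAFDJlISIRR0NmREVmRVRDIiNFeFECAzFVZSZ1EjIQETVUMkREQzMQAAEQAQABAGp2U1yjAhE0MAAAJkRlREVBAAAAACISQgA1Q3YSQwACAAAUZmVERmVWIAAAACjdxAACI2RGdcMRAABZhmVGZmUzulIiM1QSXbIABGNWZ8/IIBE1ZVVVVVaFFqu7gQRXq7und1V2ZhaEZmVVVUREREVoQAEQKHSss3tmuURVVAE2d4iHVUNFVWVYtBESEWhBOElnZlVVRA=="/>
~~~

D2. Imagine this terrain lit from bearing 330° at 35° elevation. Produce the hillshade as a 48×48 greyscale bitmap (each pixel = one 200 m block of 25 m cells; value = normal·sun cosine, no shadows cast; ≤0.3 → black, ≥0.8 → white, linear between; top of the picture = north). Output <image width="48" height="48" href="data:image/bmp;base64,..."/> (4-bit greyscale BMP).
<image width="48" height="48" href="data:image/bmp;base64,Qk32BAAAAAAAAHYAAAAoAAAAMAAAADAAAAABAAQAAAAAAIAEAAATCwAAEwsAABAAAAAAAAAAAAAAABEREQAiIiIAMzMzAERERABVVVUAZmZmAHd3dwCIiIgAmZmZAKqqqgC7u7sAzMzMAN3d3QDu7u4A////AExwT/t1Z3ZXUhYyObiHiZqr3/hXzv27ZgEgCf6Yd4d3hTZkVoh4maqrzv65vv6qiUESAL/926mWmHaWlnd4iJmZq+/tzduHm9yqcAarzcp2iHeHmIiYh3Z4mau7vMp3md3MyjAAFZZHiHiHiZmYh3ZniZiJm9/7iLzN3cuTEiRXiIh2ioh3d2ZniIh4ic//lqu7uqrKRUVGeIh1WHZmZlRniIiIiJzv2Ju6qZq8VIlVeIdVRnd2ZkJHiYiIh4m96nnMuqu7dXiWZ1VFaImIiGRGiZiIiIirypisuqqpZFNVZ2dDaImqqoVXiZiIiIiJmqmru6qpUkMiWKljNGeru4VXiZd4iIiInKmbu5m7YDhEaLl0VFNaunImeah3iImZrJmau6ic1RaGeIh1eZYnq3EDaJqHiImqqqmZq8mb7FBXZniFWapVi6UAV4qYiImpiKqZq9y8/8IDM3zIZ5qFebpgJnmZiIiZd6u6qt/v//kQE3rcmJqmaLzHRniYiIiqmIi7qs7svf9jVomqmYm6mazMiIiImYmqqHVZqry3M3y4iIiIiIiKq6u8qYiImZmZmJdVes3duGm3VGiImZqqmamqmIiIiZiId4d1V5zv/t3ZQjeIiZqqqHeJiIiIiJiIdod3d3maq73shUZ3ZWZnZ1V4iIiIiIeIZoiHd4mqy6r/25m7uIqadVV4iIiIh3ZoiYh3eIrN3Mrf7cze7bzJpmV4iIh2ZlVXiYdmaIrMy8q7upmt3cy3hzNoiIh0NCIyNZdnZ4m7y7qZiHZYzN3aaCFId2aXRVIhIpd4d3m8vKqKmZhUm7ztZ1NHd2aLp4dVQ3ZYhnm8y6mrvMyneHisdENXh3hGzImIZXU1p1eZyrvMzN7bl1V6pDE1l1hALad3d6cRilVou8zMy8zLh2V5yEISVjbIBdh3eMxRO5iKrMu7upmHZ4maulIhJ1Ktks2HeLzIN7u7qqqZmZh3ibzO23R0JnQ2p17qiJm7l6upmZmYiJq7zN3e/rmqZWZjSUbvupmIl3mZqYiYiZq8zMvN79y8p4aHRoJe7ImYdmZ4mYiIiJqqupu8zMy827qXQmgzvXiJd2Z2eZmZiJmqu6vMy6vN3ty4Y0dRKHeIiGZ4Z5mZmZmZrMzN3Zne2pu7pmZGImZ4iGZnh3iJmIiImrzN3raut2e8yXd3Y0Voh4dmd3d4mIiImZu83dd8uXerunh2dVRXh4iGaIh3iYiIiZmrzOuY24ZneYh1d2RGiIh2Z4mIiJiIiImazO2UrIZVaId2ZmVFeZmYd4iIiIiIiIiavKt1O7iIiHmXZ3dVV5mYdniIiId2V3d4q3RXJMy6mIqXV2dlVUZlZ3eIiImWIkVVaIeKk1mql4mHdiNVRCNneIiIiZmqciMyFZvN2lNoh3eJqbZFNCFZiJiJmZmZy4Z3VJu7ztdXd3iZmv2oVlAniIiImIm5e8u6qHq8zf6pl2iZmXu6qZQ2eId4iIi9lGiIipm829/KuneIiBaJu6ZHiId4iIit1iNUWcqqqr+6qoeIiA=="/>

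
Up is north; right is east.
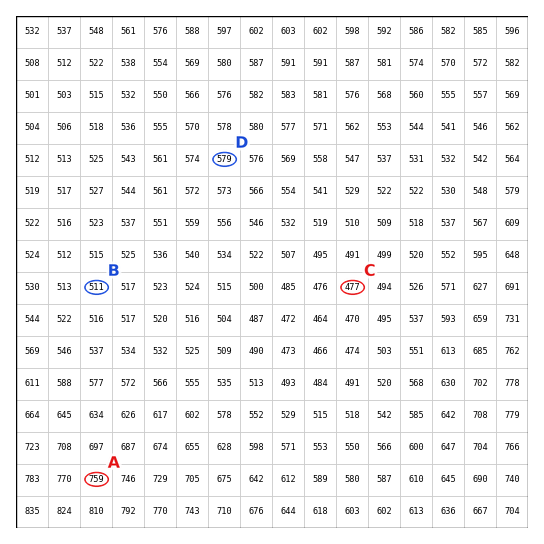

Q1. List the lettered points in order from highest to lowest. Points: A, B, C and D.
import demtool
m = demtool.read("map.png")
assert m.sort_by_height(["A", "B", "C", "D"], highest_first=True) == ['A', 'D', 'B', 'C']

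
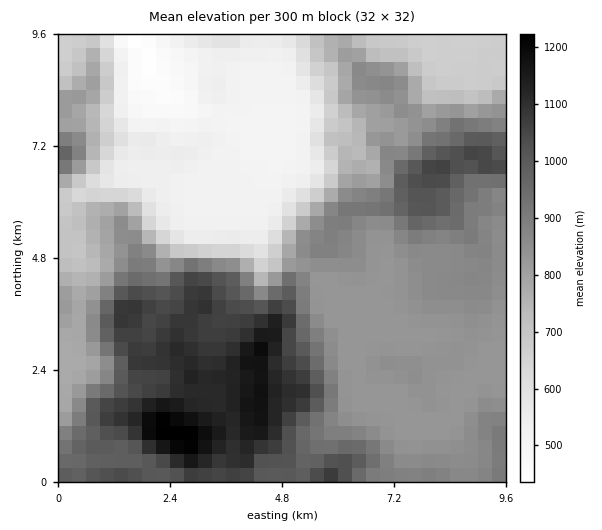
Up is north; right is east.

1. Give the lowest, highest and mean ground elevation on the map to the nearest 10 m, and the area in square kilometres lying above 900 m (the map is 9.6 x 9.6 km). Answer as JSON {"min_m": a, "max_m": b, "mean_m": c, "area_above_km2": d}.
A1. {"min_m": 430, "max_m": 1230, "mean_m": 820, "area_above_km2": 28.8}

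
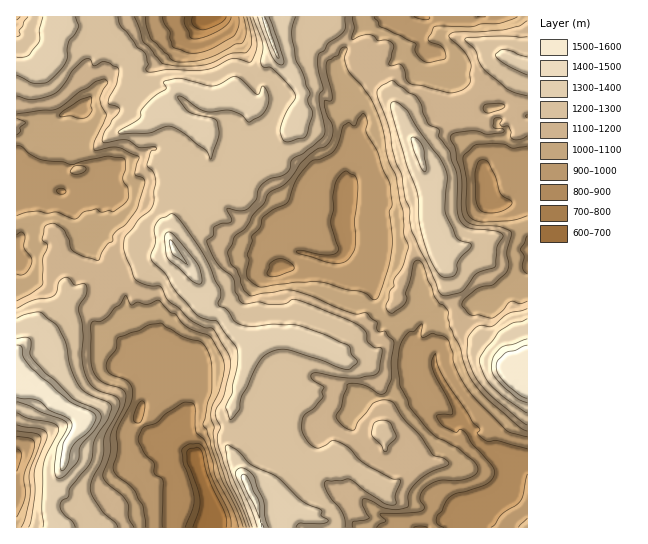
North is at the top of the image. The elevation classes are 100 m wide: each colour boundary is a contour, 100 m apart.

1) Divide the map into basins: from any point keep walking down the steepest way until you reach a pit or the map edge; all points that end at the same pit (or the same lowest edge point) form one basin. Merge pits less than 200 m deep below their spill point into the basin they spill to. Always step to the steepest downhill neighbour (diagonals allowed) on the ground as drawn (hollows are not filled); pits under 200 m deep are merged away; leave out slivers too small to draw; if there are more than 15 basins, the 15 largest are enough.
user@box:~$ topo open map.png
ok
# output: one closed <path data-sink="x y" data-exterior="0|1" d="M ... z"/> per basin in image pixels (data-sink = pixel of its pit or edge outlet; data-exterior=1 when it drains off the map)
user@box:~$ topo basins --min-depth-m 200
<path data-sink="198 457" data-exterior="0" d="M175 251l-10 5-31 0-20 9-2 18-7 13-6 1-5-6-9-2-11 10-8 1-5 5-9 18-9 9-14 8-13 11 0 35 5 3 16 4 10 10 26 12 7 7 0 5-12 16-5 26-11 21-3 19 4 18 265 1 0-8-13-4-12-9-20-21 10-15 16-10-32-16 4-26-2-10 9-4 5-6 0-34 2-22-3-3-33 1-16-10-14-18-10-1-9-10 4-15z"/><path data-sink="473 511" data-exterior="0" d="M435 245l-14 4-12 8-2 10-7 11 3 9-8 8 0 6 2 2-5 3 1 12-10 17-4 16-8 8-30 4-30-11-16-9-12-2 2 2-2 22 0 34-5 6-9 4 2 10-4 26 32 16-16 10-10 15 20 21 12 9 13 4 1 8 209-1 0-138-21-19-3-9-18-16-7-10-22-20-9-33 0-11-8-10z"/><path data-sink="345 227" data-exterior="0" d="M301 37l-15 0-14 5 5 15 26 34 0 15-8 21-6 6-14 6-4 4-2 19-6 6-6 0-14 5-3 10-10 13-13-14-7-18-9 7-4 4 0 7 10 20-4 5-9 2-3 4-9 6-9 8-4 11 7 15 28 34 0 6-4 5 1 7 8 7 10 1 10 14 12 10 8 4 42 0 20 11 30 11 28-3 10-9 4-16 10-17-1-12 5-3-2-2 0-6 8-8-3-9 7-11 2-10 12-8 14-4-2-44-5-12 0-8-8-23-1-12-14-16-16-35-7-4-11-13-3-5 1-4-12-2-3-12-3 2-9-1-23-16-12 0z"/><path data-sink="61 191" data-exterior="0" d="M79 27l-12 0-8 8-8 14 2 13-6 6-31 2 1 281 12-11 14-8 9-9 9-18 5-5 8-1 11-10 9 2 5 6 6-1 7-13 2-18 20-9 31 0 10-5-6-12 3-21-4-12 0-13 7-12-14-18 16-14 4-11 10-11-20-14-8-2 0-5 4-8 10-12-20-3-18 8-5 0-10-12 7-20-10-6-3-6-15 0-9-12z"/><path data-sink="489 203" data-exterior="0" d="M514 63l-17 22-22 7-12 11 4 11-6 10-11 1-17 7-16 13 11 36 0 8 5 12 0 38 7 22 8 10 0 11 7 28 5 9 5 2 16 20 23 20 3 10 1-9 3-3 11-2 3-2 2 10-6 8 6 3 1-251-7 0-6-7 0-7 13-6 0-36z"/><path data-sink="422 17" data-exterior="1" d="M527 16l-202 1 25 27 8 5 7 2 7 6-4 16 7 10 14 12 12 24 14-11 12-3 24 2 14-4 10-11 22-7 16-22 14 5z"/><path data-sink="205 17" data-exterior="1" d="M263 16l-202 1 6 10 15 1 12 7 9 12 15 0 3 6 10 6-7 20 10 12 5 0 18-8 9 0 15 2 24 16 13 0 12-5 7 0 9 11 11 1 7-7-3-18 2-14 4-9 10-6z"/><path data-sink="17 458" data-exterior="1" d="M17 387l-1 140 37 1-4-19 3-19 11-21 5-26 12-16 0-5-7-7-26-12-10-10z"/><path data-sink="17 17" data-exterior="1" d="M51 16l-35 1 1 52 30-1 6-6-2-7 2-13-4-5z"/>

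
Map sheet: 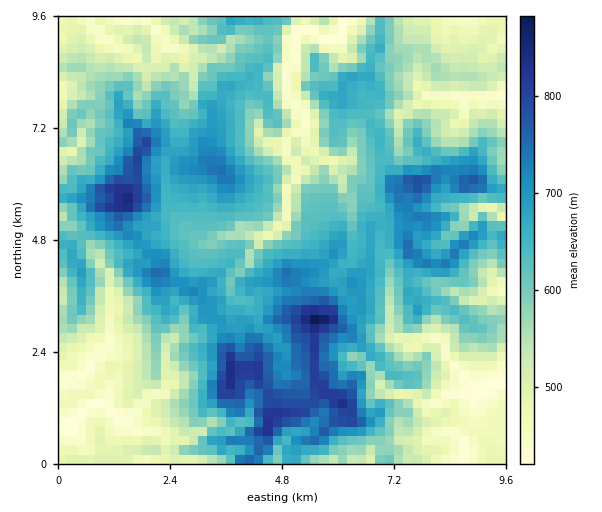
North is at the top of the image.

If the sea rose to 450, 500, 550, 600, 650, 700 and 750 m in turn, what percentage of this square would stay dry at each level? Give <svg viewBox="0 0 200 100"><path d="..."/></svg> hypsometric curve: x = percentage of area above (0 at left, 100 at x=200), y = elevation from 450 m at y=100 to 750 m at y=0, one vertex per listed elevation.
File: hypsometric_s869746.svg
<svg viewBox="0 0 200 100"><path d="M186 100l-26-17-25-16-27-17-38-17-35-16-20-17"/></svg>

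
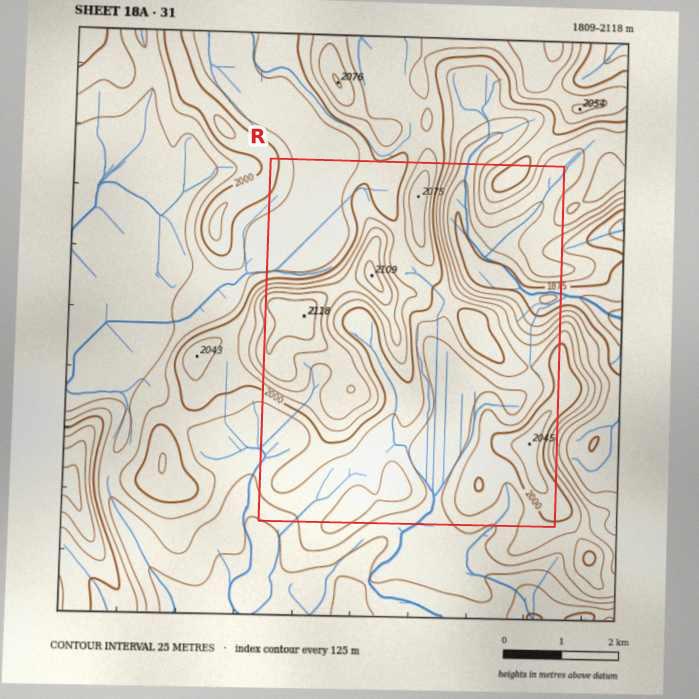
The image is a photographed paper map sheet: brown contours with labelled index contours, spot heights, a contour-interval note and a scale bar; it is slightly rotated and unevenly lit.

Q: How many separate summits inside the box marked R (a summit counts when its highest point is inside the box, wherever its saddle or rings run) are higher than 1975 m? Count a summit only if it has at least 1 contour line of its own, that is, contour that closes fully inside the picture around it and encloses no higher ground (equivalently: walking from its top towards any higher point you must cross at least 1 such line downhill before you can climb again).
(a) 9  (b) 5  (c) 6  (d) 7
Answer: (d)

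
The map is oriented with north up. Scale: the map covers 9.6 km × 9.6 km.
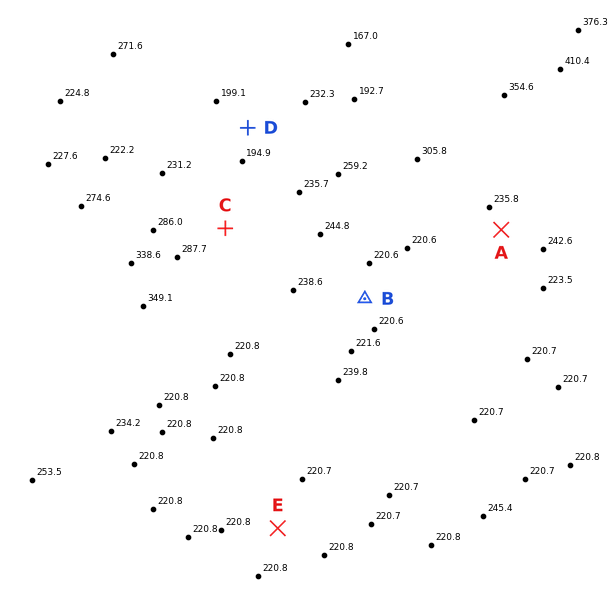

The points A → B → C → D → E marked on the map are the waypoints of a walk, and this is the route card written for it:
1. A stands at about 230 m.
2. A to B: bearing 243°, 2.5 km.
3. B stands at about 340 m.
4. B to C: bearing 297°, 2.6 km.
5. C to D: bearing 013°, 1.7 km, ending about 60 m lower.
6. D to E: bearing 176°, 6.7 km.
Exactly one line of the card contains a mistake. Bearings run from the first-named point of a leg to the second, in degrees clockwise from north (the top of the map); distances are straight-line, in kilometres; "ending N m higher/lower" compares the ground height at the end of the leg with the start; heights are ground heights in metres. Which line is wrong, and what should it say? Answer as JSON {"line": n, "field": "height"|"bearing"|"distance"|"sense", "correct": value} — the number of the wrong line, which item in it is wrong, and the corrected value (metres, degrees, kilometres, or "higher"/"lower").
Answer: {"line": 3, "field": "height", "correct": 220}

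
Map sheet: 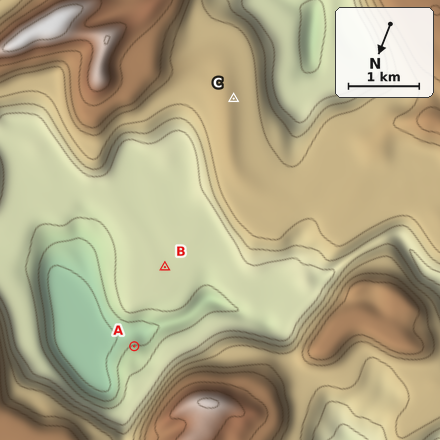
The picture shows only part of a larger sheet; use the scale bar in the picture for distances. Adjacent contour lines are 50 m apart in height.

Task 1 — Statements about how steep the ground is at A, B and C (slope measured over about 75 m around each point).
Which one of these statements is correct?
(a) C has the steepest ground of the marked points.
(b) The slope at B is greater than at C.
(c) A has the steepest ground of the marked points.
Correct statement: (c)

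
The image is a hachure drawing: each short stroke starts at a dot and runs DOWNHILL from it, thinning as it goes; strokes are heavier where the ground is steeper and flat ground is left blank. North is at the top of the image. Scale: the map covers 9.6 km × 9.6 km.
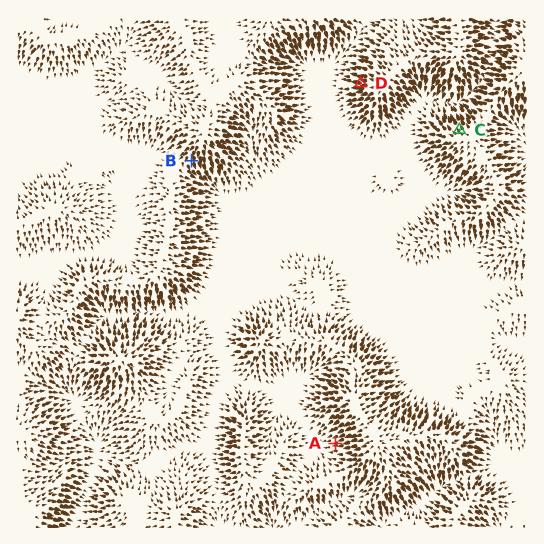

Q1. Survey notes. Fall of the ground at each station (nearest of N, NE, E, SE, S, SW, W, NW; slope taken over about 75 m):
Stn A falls W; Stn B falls S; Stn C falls NW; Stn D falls W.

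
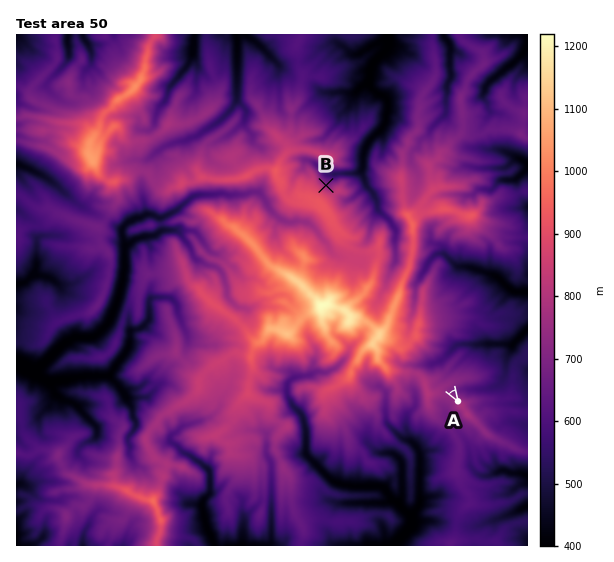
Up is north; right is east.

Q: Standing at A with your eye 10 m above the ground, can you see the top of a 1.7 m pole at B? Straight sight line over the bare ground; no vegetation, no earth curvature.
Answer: no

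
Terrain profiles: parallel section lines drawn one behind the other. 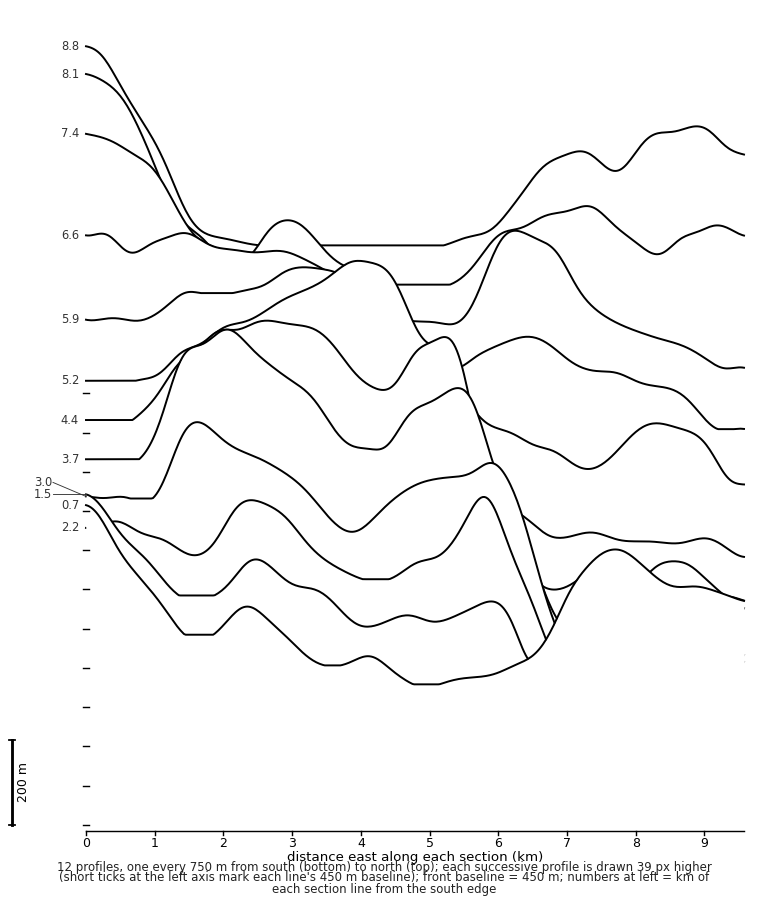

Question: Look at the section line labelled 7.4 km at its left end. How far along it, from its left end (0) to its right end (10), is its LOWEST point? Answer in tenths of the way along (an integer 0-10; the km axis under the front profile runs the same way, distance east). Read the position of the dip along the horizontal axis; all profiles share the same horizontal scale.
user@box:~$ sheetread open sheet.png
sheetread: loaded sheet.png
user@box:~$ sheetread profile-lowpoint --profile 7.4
10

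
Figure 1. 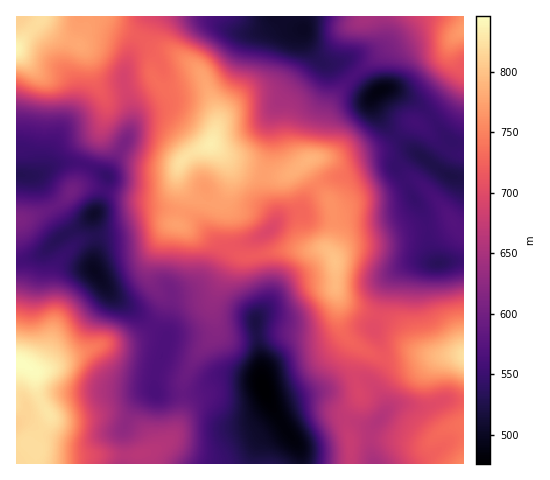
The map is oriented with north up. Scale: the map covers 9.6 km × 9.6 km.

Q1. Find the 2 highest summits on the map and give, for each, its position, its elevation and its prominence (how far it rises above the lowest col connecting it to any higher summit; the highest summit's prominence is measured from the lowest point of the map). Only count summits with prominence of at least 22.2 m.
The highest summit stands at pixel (211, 144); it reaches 834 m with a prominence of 113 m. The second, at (335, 262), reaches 800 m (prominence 48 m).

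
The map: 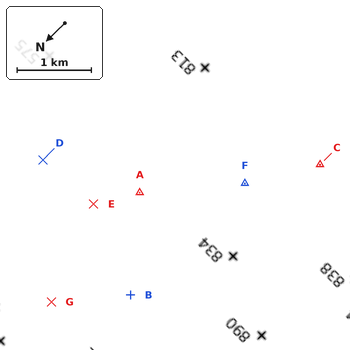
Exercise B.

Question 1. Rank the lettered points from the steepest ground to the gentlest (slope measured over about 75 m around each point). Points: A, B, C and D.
B D A C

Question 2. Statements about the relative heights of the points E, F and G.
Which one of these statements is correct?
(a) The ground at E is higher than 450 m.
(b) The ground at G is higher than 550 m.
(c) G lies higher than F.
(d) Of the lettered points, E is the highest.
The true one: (a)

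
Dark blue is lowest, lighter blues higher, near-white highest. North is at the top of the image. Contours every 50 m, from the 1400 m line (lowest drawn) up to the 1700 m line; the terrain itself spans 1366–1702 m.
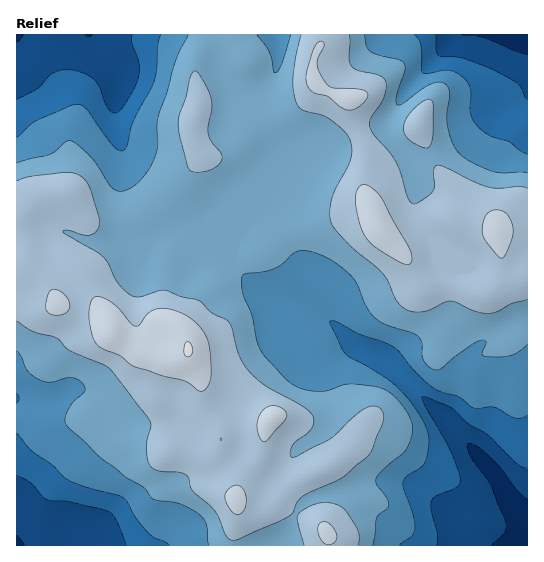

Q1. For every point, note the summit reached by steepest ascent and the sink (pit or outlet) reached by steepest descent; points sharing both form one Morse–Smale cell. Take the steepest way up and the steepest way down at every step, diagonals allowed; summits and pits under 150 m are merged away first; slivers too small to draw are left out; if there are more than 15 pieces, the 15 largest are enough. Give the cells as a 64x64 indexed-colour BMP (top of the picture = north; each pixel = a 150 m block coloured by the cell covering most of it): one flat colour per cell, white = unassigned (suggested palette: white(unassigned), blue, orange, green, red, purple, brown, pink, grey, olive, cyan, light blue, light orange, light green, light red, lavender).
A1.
<image width="64" height="64" href="data:image/bmp;base64,Qk12CAAAAAAAAHYAAAAoAAAAQAAAAEAAAAABAAQAAAAAAAAIAAATCwAAEwsAABAAAAAAAAAA////ALR3HwAOf/8ALKAsACgn1gC9Z5QAS1aMAMJ34wB/f38AIr28AM++FwDox64AeLv/AIrfmACWmP8A1bDFACIiIiIiIiIiIiIiIiIiIiIiIiIhERERERERERERERERIiIiIiIiIiIiIiIiIiIiIiIiIiEREREREREREREREREiIiIiIiIiIiIiIiIiIiIiIiIiERERERERERERERERESIiIiIiIiIiIiIiIiIiIiIiIhERERERERERERERERERIiIiIiIiIiIiIiIiIiIiEiIREREREREREREREREREREiIiIiIiIiIiIiIiIiIhERERERERERERERERERERERESIiIiIiIiIiIiIiIiIiERERERERERERERERERERERERIiIiIiIiIiIiIiIiIiIREREREREREREREREREREREREiIiIiIiIiIiIiIiIiIhERERERERERERERERERERERESIiIiIiIiIiIiIiIiIiERERERERERERERERERERERERIiIiIiIiIiIiIiIiIiEREREREREREREREREREREREREiIiIiIiIiIiIiEREiERERERERERERERERERERERERESIiIiIiIiIiIiERERERERERERERERERERERERERERERIiIiIiIiIiIiIREREREREREREREREREREREREREREREiIiIiIiIiIiIhERERERERERERERERERERERERERERESIiIiIiIiIiIiERERERERERERERERERERERERERERERIiIiIiIiIiIiIREREREREREREREREREREREREREREREiIiIiIiIiIiIRERERERERERERERERERERERERERERESIiIiIiIiIiIhERERERERERERERERERERERERERERERIiIiIiIiIiIhEREREREREREREREREREREREREREREREiIiIiIiIiIiERERERERERERERERERERERERERERERESIiIiIiIiIiIhERERERERERERERERERERERERERERERIiIiIiIiIiIiEREREREREREREREREREREREREREREREiIiIiIiIiIiIRERERERERERERERERERERERERERERESIiIiIiIiIhERERERERERERERERERERERERERERERERIiIiIiIiIREREREREREREREREREREREREREREREREREiIiIiIiIRERERERERERERERERERERERERERERERERESIiIiIiIhERERERERERERERERERERERERERERERERERIiIiIiIhEREREREREREREREREREREREREREREREREREiIiIiIhERERERERERERERERERERERERERERERERERESIiIRERERERERERERERERERERERERERERERERERERERIiIhEREREREREREREREREREREREREREREREREREREREiIhERERERERERERERERERERERERERERERFEEUREQRESIhERERERERERERERERERERERERERERERFEREREREERIhEREREREREREREREREREREREREREREREUREREREQREREREREREREREREREREREREREREREREREURERERERBEREREREREREREREREREREREREREREREREUREREREREEREREREREREREREREREREREREREREREREUREREREREEREREREREREREREREREREREREREREREREUREREREREQRERERERERERERERERERERERERERERERERREREREREREREEREREREzMxERERERERERERERERERERREREREREREREQREREREzMzMxERERERERERERERERERFERERERERERERDMREREzMzMzMRERERERERERERERERFEREREREREREREMzEREzMzMzMzMREREREREREREREREUREREREREREREQzMzMzMzMzMzMzERERERERERERERERRERERERERERERDMzMzMzMzMzMzMxERERERERERERERFEREREREREREREMzMzMzMzMzMzMzEREREREREREREREUREREREREREREQzMzMzMzMzMzMzMxERERERERERERERRERERERERERERDMzMzMzMzMzMzMzMRERERERERERERFEREREREREREREMzMzMzMzMzMzMzMzMzEREREREREREUREREREREREREQzMzMzMzMzMzMzMzMzMxEREREREREURERERERERERERDMzMzMzMzMzMzMzMzMzMRERERERERREREREREREREREMzMzMzMzMzMzMzMzMzMzMRERERERFEREREREREREREQzMzMzMzMzMzMzMzMzMzMzMRERERFERERERERERERERDMzMzMzMzMzMzMzMzMzMzMzMREREUREREREREREREREMzMzMzMzMzMzMzMzMzMzMzMzERERREREREREREREREQzMzMzMzMzMzMzMzMzMzMzMzMxEURERERERERERERERDMzMzMzMzMzMzMzMzMzMzMzMzFEREREREREREREREREMzMzMzMzMzMzMzMzMzMzMzMzNEREREREREREREREREQzMzMzMzMzMzMzMzMzMzMzMzM0RERERERERERERERERDMzMzMzMzMzMzMzMzMzMzMzMzREREREREREREREREREMzMzMzMzMzMzMzMzMzMzMzMzNEREREREREREREREREQzMzMzMzMzMzMzMzMzMzMzMzMzRERERERERERERERERDMzMzMzMzMzMzMzMzMzMzMzMzNERERERERERERERERE"/>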